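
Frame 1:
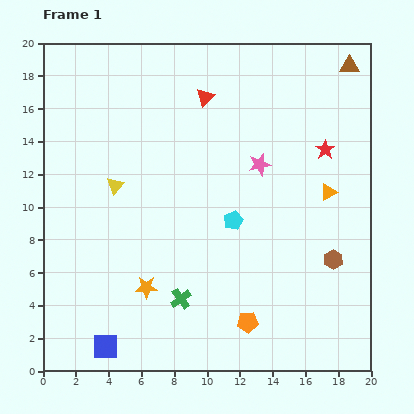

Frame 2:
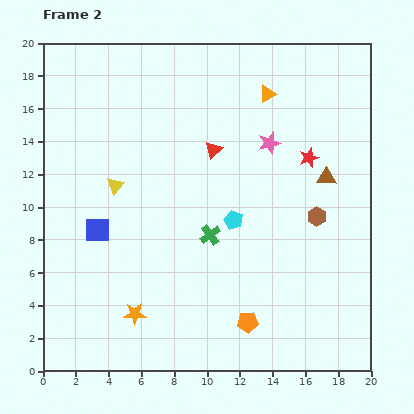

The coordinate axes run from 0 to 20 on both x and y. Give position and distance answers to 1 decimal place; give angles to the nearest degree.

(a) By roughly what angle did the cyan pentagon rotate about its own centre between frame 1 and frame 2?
24° counter-clockwise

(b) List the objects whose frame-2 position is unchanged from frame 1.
the orange pentagon, the yellow triangle, the cyan pentagon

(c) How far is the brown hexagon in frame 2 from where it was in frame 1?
2.8

The brown hexagon moved from (17.7, 6.8) to (16.7, 9.4), a distance of √(1.0² + 2.6²) ≈ 2.8.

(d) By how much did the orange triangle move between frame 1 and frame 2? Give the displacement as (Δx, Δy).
(-3.7, 6.0)

The orange triangle was at (17.4, 10.9) in frame 1 and (13.7, 16.9) in frame 2.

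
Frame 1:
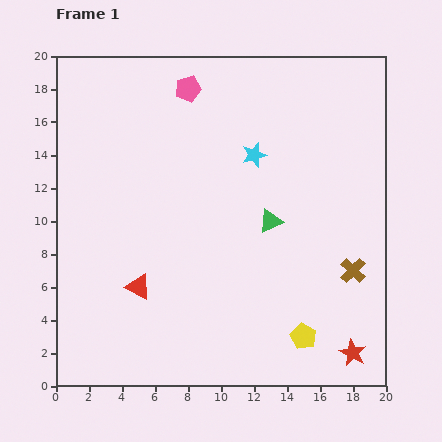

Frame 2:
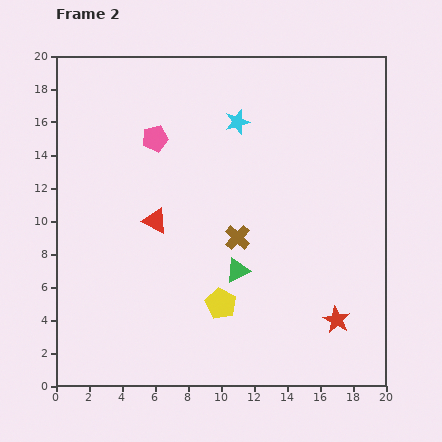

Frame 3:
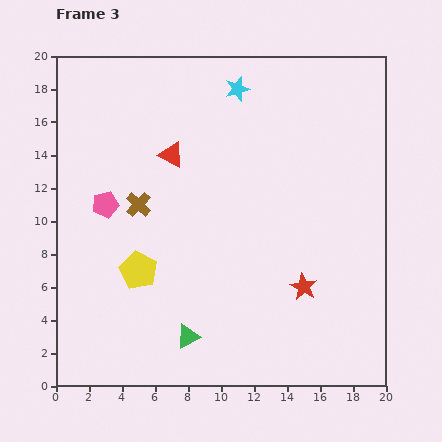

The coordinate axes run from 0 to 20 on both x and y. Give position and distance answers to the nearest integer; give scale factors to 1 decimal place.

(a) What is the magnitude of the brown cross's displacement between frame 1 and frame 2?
7

The brown cross moved from (18, 7) to (11, 9), a distance of √(7² + 2²) ≈ 7.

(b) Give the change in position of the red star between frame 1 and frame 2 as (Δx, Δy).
(-1, 2)

The red star was at (18, 2) in frame 1 and (17, 4) in frame 2.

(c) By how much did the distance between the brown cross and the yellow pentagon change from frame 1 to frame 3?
-1

Distance in frame 1: 5. Distance in frame 3: 4.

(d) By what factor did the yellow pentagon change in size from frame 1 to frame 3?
1.5×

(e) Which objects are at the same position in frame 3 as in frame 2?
none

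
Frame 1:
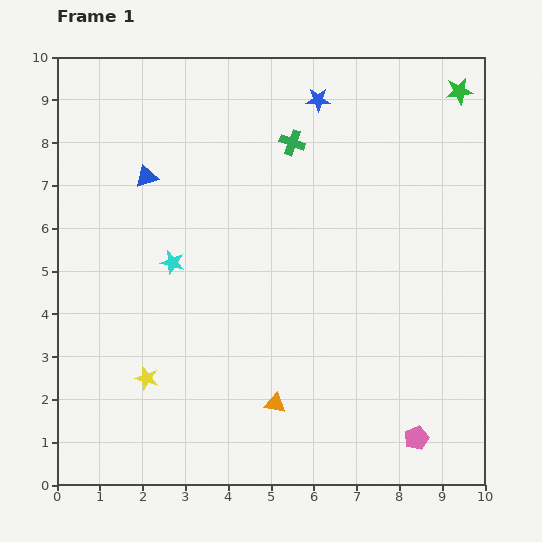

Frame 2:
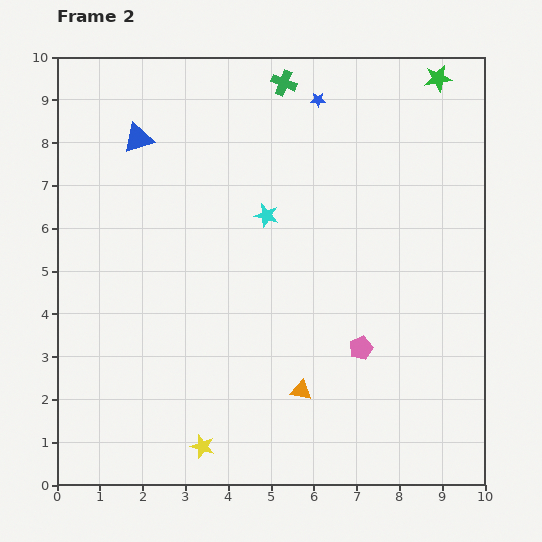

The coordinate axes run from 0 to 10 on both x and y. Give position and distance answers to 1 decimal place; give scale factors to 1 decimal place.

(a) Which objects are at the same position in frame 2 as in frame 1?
the blue star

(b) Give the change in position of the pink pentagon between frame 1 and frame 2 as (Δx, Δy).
(-1.3, 2.1)

The pink pentagon was at (8.4, 1.1) in frame 1 and (7.1, 3.2) in frame 2.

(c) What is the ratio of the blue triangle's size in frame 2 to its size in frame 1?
1.4×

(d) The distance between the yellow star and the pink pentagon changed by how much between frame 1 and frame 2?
-2.1

Distance in frame 1: 6.5. Distance in frame 2: 4.4.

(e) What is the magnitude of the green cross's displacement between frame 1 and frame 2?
1.4

The green cross moved from (5.5, 8.0) to (5.3, 9.4), a distance of √(0.2² + 1.4²) ≈ 1.4.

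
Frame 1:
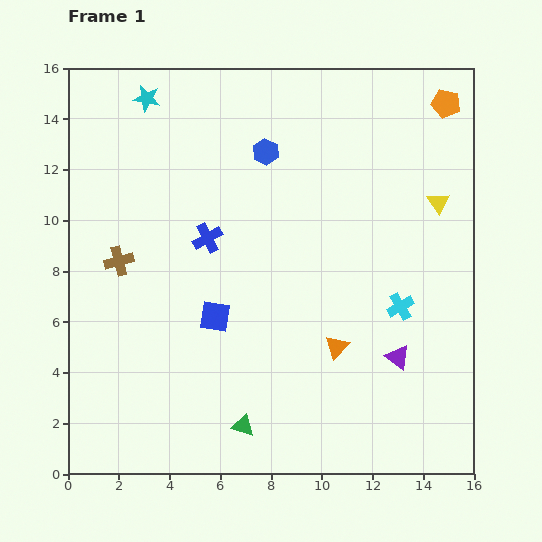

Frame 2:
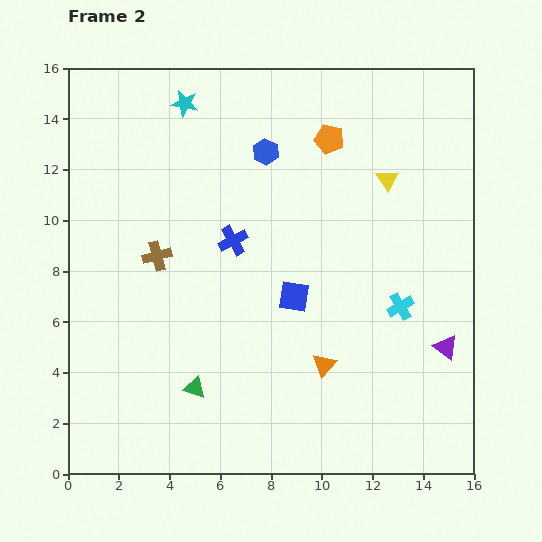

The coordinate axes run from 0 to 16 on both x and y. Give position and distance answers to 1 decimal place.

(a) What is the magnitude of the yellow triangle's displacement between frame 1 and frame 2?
2.2

The yellow triangle moved from (14.6, 10.7) to (12.6, 11.6), a distance of √(2.0² + 0.9²) ≈ 2.2.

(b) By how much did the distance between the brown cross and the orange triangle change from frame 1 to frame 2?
-1.3

Distance in frame 1: 9.2. Distance in frame 2: 7.9.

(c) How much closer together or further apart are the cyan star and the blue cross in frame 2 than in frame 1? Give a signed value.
-0.3

Distance in frame 1: 6.0. Distance in frame 2: 5.7.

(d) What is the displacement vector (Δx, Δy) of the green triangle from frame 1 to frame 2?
(-1.9, 1.5)

The green triangle was at (6.9, 1.9) in frame 1 and (5.0, 3.4) in frame 2.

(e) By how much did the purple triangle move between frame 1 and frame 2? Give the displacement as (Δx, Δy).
(1.9, 0.4)

The purple triangle was at (13.0, 4.6) in frame 1 and (14.9, 5.0) in frame 2.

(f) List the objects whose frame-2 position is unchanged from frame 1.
the cyan cross, the blue hexagon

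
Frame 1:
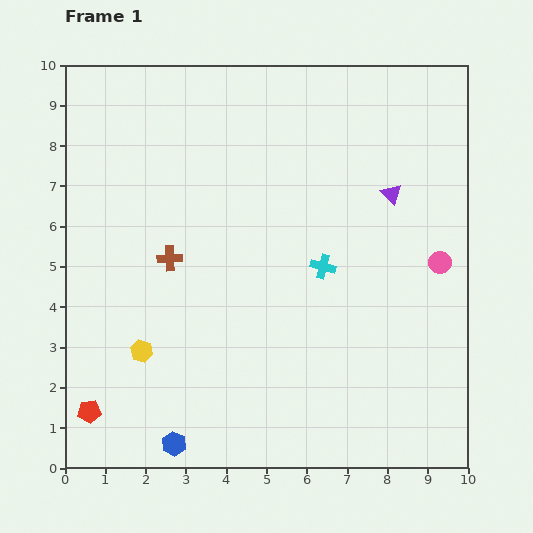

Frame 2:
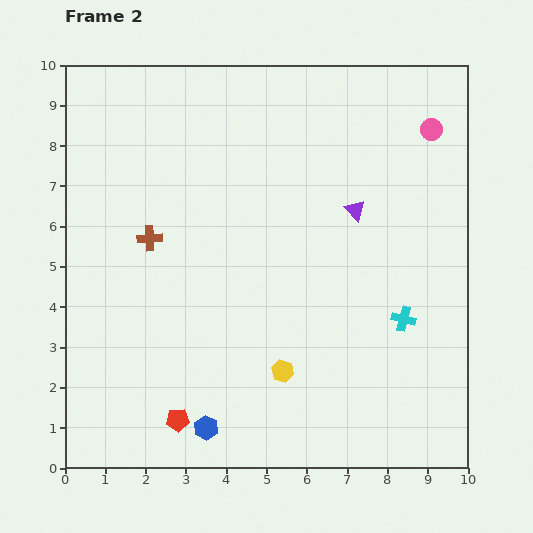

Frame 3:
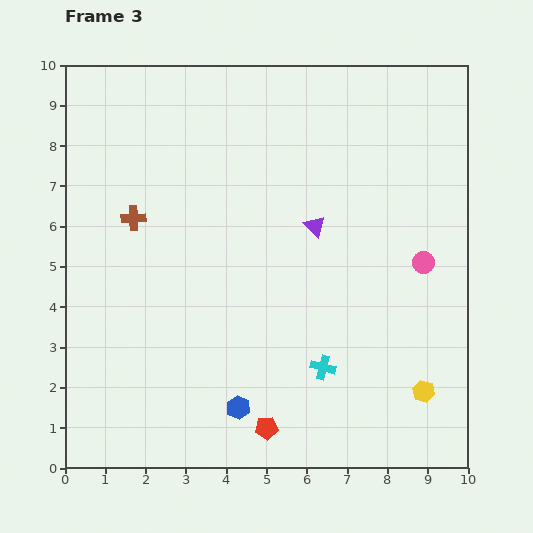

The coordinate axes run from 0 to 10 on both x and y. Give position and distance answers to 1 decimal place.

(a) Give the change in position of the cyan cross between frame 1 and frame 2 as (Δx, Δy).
(2.0, -1.3)

The cyan cross was at (6.4, 5.0) in frame 1 and (8.4, 3.7) in frame 2.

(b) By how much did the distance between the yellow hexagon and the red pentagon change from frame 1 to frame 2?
+0.9

Distance in frame 1: 2.0. Distance in frame 2: 2.9.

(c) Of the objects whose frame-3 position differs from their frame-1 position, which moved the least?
the pink circle

(moved 0.4)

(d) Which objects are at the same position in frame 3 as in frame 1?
none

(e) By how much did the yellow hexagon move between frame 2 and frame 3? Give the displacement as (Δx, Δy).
(3.5, -0.5)

The yellow hexagon was at (5.4, 2.4) in frame 2 and (8.9, 1.9) in frame 3.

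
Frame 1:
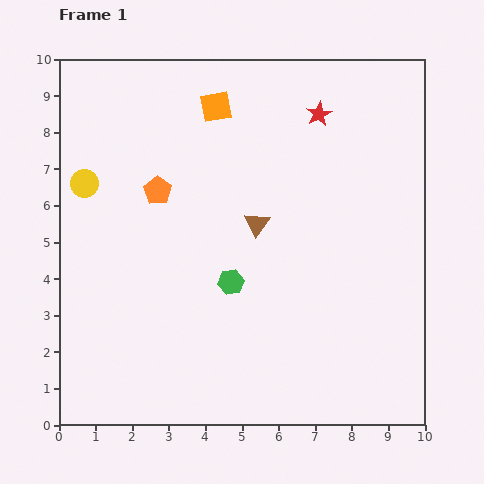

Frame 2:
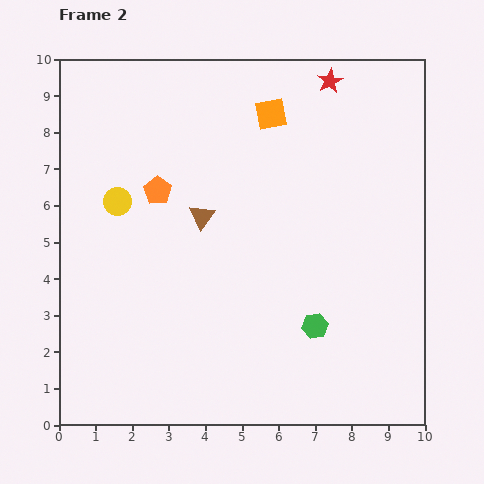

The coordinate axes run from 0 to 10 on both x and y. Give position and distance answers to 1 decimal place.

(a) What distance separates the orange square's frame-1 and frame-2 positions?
1.5

The orange square moved from (4.3, 8.7) to (5.8, 8.5), a distance of √(1.5² + 0.2²) ≈ 1.5.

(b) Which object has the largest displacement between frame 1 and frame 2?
the green hexagon

(moved 2.6; next 1.5)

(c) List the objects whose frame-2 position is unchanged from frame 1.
the orange pentagon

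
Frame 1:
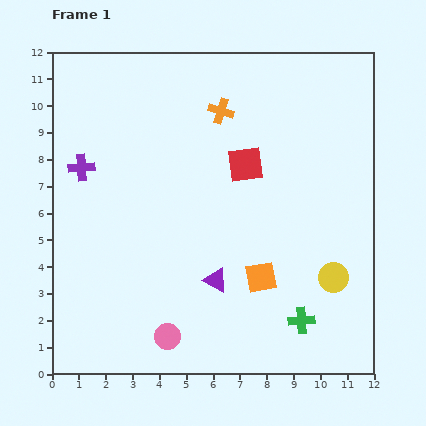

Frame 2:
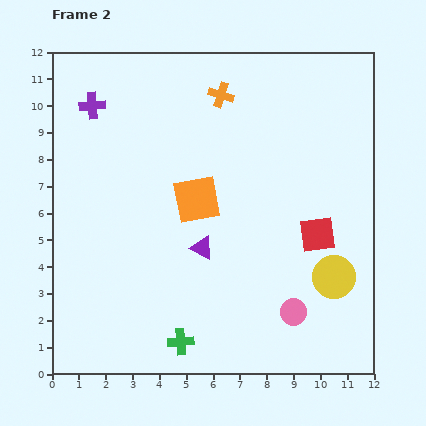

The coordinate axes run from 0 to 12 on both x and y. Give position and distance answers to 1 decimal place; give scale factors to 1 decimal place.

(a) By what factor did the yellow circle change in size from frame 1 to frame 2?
1.4×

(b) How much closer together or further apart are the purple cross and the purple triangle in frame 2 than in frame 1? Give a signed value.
+0.2

Distance in frame 1: 6.5. Distance in frame 2: 6.7.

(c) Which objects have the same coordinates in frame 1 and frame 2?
the yellow circle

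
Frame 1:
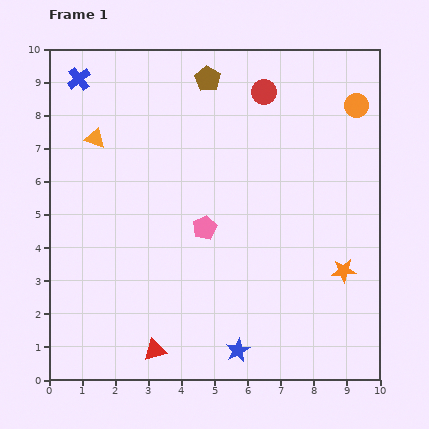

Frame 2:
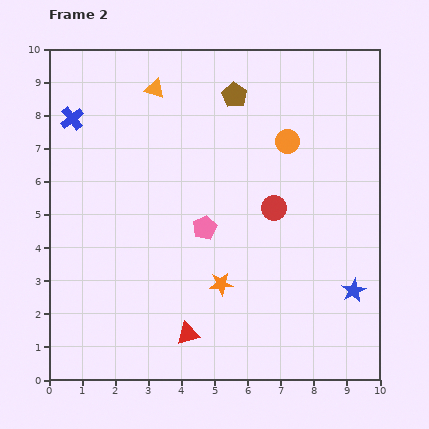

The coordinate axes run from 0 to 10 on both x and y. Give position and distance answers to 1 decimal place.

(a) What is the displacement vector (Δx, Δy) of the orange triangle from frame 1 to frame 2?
(1.8, 1.5)

The orange triangle was at (1.4, 7.3) in frame 1 and (3.2, 8.8) in frame 2.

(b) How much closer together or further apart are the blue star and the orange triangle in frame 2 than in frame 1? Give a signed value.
+0.9

Distance in frame 1: 7.7. Distance in frame 2: 8.6.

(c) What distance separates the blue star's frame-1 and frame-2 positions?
3.9

The blue star moved from (5.7, 0.9) to (9.2, 2.7), a distance of √(3.5² + 1.8²) ≈ 3.9.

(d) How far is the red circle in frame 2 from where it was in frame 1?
3.5

The red circle moved from (6.5, 8.7) to (6.8, 5.2), a distance of √(0.3² + 3.5²) ≈ 3.5.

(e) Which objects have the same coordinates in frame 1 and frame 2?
the pink pentagon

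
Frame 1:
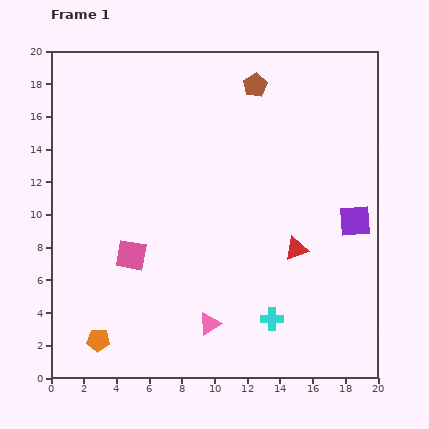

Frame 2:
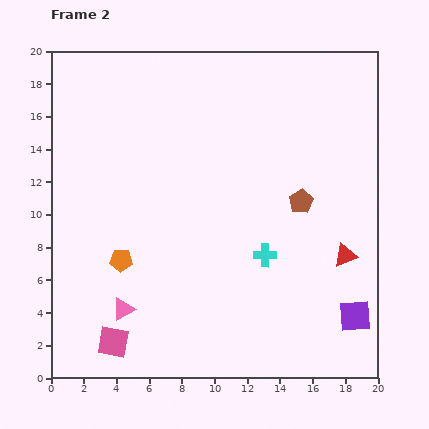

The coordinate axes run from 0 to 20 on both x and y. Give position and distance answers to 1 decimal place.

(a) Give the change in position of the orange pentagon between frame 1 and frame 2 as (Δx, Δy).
(1.4, 4.9)

The orange pentagon was at (2.9, 2.3) in frame 1 and (4.3, 7.2) in frame 2.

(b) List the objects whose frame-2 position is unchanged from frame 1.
none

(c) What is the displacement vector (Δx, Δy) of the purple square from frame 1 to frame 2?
(0.0, -5.8)

The purple square was at (18.6, 9.6) in frame 1 and (18.6, 3.8) in frame 2.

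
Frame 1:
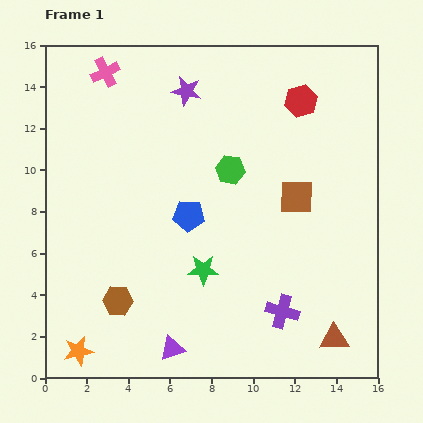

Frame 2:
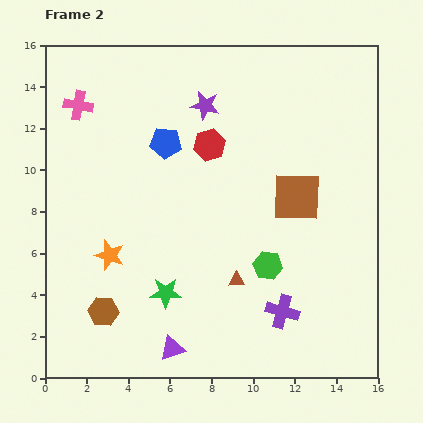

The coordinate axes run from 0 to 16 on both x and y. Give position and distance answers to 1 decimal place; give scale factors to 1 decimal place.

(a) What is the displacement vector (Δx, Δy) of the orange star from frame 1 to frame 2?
(1.5, 4.6)

The orange star was at (1.6, 1.3) in frame 1 and (3.1, 5.9) in frame 2.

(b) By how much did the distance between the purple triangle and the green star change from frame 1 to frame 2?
-1.4

Distance in frame 1: 4.1. Distance in frame 2: 2.7.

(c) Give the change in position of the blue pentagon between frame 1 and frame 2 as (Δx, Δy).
(-1.1, 3.5)

The blue pentagon was at (6.9, 7.8) in frame 1 and (5.8, 11.3) in frame 2.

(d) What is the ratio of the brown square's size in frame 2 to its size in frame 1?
1.4×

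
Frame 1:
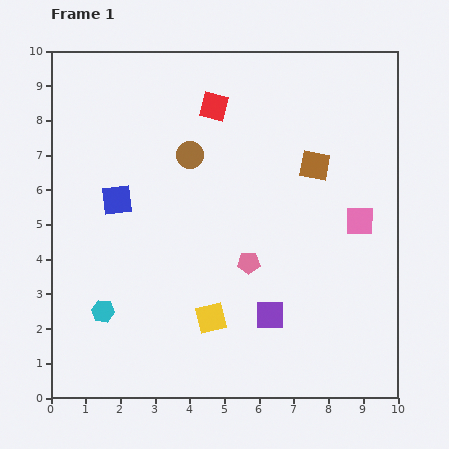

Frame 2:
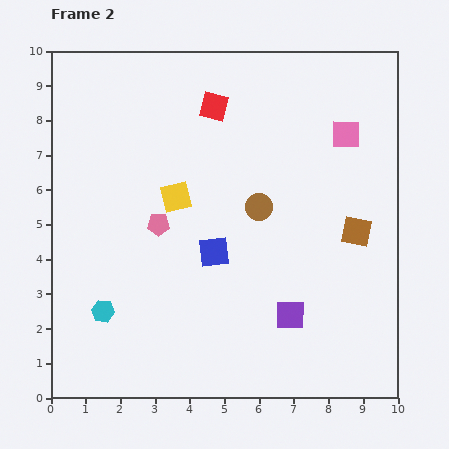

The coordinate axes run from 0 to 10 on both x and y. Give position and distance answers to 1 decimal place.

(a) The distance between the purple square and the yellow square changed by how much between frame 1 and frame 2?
+3.0

Distance in frame 1: 1.7. Distance in frame 2: 4.7.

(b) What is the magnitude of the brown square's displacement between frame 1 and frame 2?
2.2

The brown square moved from (7.6, 6.7) to (8.8, 4.8), a distance of √(1.2² + 1.9²) ≈ 2.2.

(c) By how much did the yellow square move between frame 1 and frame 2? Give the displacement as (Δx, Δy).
(-1.0, 3.5)

The yellow square was at (4.6, 2.3) in frame 1 and (3.6, 5.8) in frame 2.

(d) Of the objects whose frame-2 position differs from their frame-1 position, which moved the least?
the purple square

(moved 0.6)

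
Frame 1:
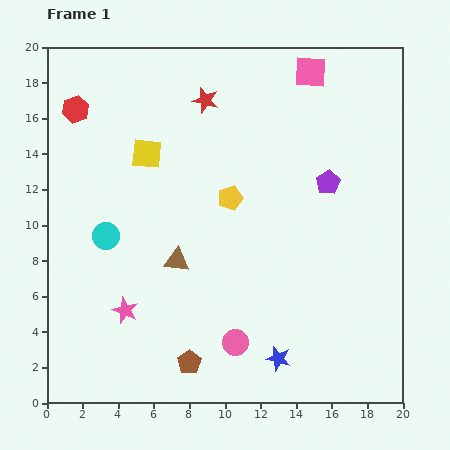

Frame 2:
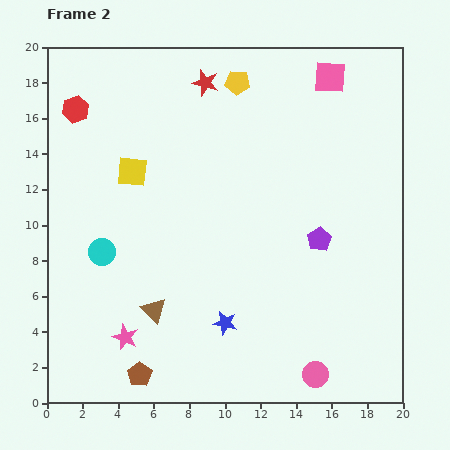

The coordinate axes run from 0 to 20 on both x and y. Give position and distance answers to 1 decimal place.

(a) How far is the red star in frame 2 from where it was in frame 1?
1.0

The red star moved from (8.9, 17.0) to (8.9, 18.0), a distance of √(0.0² + 1.0²) ≈ 1.0.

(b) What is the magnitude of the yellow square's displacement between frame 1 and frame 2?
1.3

The yellow square moved from (5.6, 14.0) to (4.8, 13.0), a distance of √(0.8² + 1.0²) ≈ 1.3.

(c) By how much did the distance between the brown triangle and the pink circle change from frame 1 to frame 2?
+4.1

Distance in frame 1: 5.7. Distance in frame 2: 9.8.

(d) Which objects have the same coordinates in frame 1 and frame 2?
the red hexagon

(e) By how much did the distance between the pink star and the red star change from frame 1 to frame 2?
+2.4

Distance in frame 1: 12.6. Distance in frame 2: 15.0.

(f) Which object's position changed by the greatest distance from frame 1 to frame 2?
the yellow pentagon

(moved 6.5; next 4.8)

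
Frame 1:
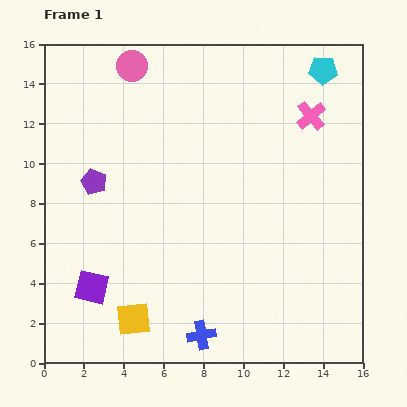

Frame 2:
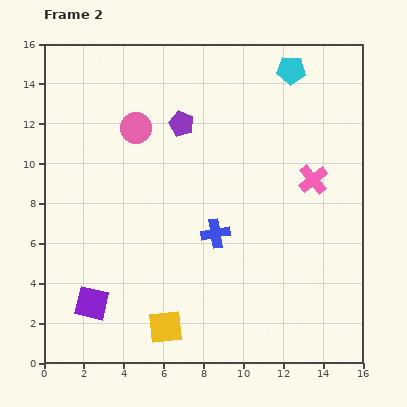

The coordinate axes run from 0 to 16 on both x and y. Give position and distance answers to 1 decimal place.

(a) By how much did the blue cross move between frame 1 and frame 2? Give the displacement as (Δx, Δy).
(0.7, 5.1)

The blue cross was at (7.9, 1.4) in frame 1 and (8.6, 6.5) in frame 2.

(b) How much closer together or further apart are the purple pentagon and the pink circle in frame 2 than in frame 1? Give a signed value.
-3.8

Distance in frame 1: 6.1. Distance in frame 2: 2.3.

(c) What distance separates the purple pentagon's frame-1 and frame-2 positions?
5.3

The purple pentagon moved from (2.5, 9.1) to (6.9, 12.0), a distance of √(4.4² + 2.9²) ≈ 5.3.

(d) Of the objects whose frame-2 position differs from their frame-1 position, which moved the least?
the purple square

(moved 0.8)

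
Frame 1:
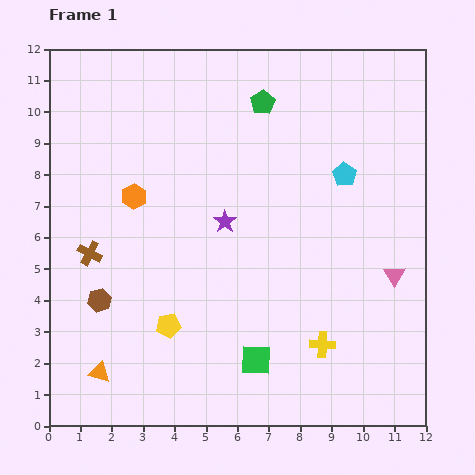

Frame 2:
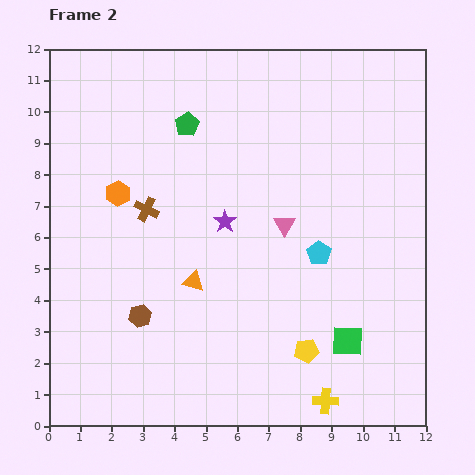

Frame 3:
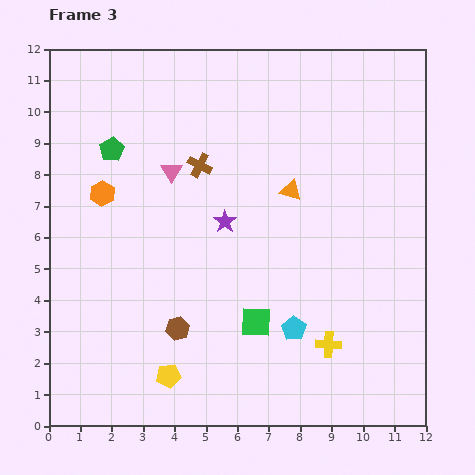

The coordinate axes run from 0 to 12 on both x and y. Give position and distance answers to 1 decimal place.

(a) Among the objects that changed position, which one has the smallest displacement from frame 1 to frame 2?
the orange hexagon

(moved 0.5)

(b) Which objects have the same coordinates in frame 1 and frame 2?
the purple star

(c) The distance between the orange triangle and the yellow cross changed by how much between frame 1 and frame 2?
-1.5

Distance in frame 1: 7.2. Distance in frame 2: 5.7.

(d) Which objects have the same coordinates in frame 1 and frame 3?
the purple star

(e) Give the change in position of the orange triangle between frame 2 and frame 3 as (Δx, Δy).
(3.1, 2.9)

The orange triangle was at (4.6, 4.6) in frame 2 and (7.7, 7.5) in frame 3.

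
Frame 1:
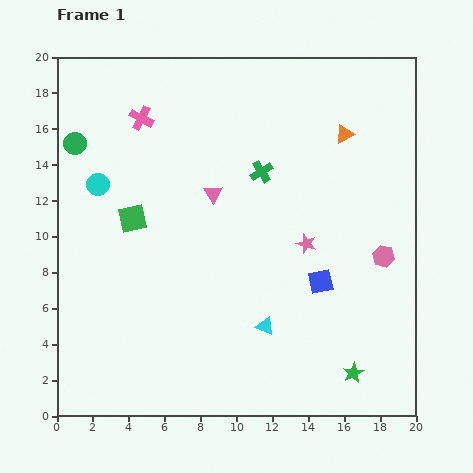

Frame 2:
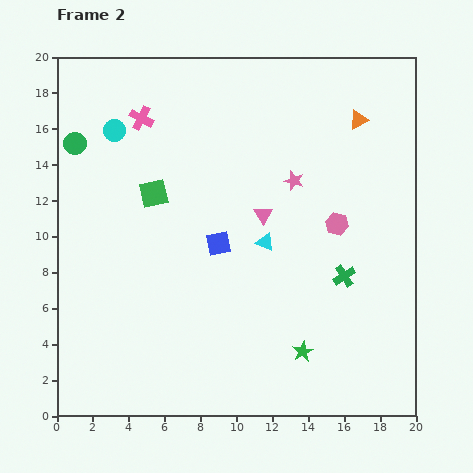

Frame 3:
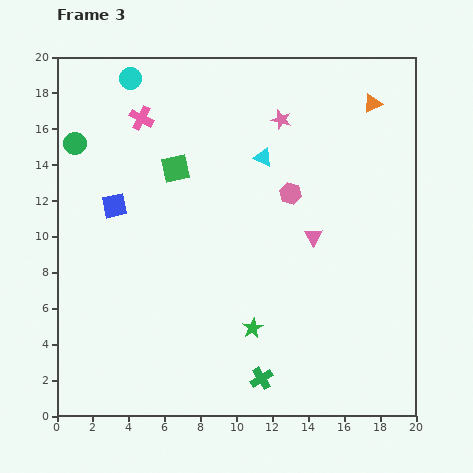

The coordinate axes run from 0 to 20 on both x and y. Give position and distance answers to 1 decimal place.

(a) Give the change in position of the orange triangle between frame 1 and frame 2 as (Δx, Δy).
(0.8, 0.8)

The orange triangle was at (16.0, 15.7) in frame 1 and (16.8, 16.5) in frame 2.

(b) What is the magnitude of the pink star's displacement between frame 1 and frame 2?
3.6

The pink star moved from (13.9, 9.6) to (13.2, 13.1), a distance of √(0.7² + 3.5²) ≈ 3.6.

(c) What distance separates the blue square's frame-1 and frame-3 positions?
12.2

The blue square moved from (14.7, 7.5) to (3.2, 11.7), a distance of √(11.5² + 4.2²) ≈ 12.2.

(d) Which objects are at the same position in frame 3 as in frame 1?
the green circle, the pink cross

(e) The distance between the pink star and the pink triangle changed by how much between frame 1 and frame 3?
+0.8

Distance in frame 1: 5.9. Distance in frame 3: 6.7.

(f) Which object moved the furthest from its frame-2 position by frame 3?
the green cross

(moved 7.3; next 6.2)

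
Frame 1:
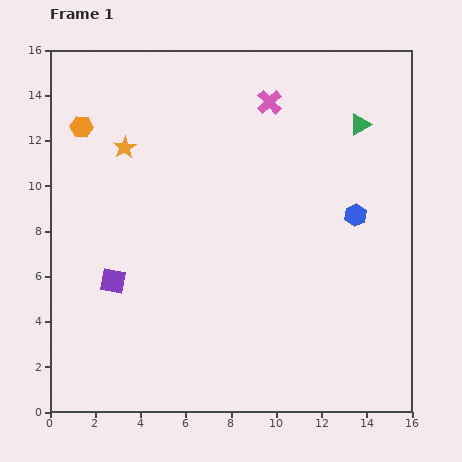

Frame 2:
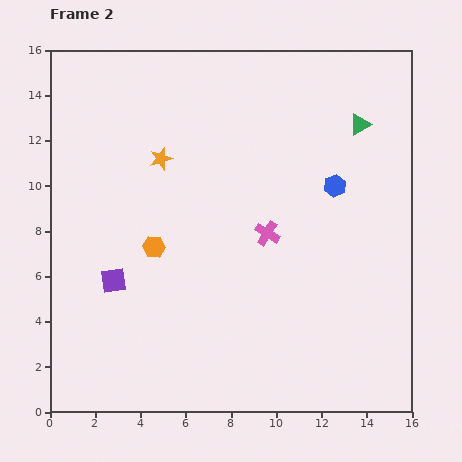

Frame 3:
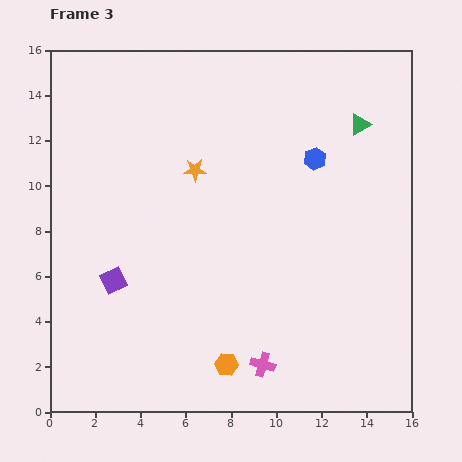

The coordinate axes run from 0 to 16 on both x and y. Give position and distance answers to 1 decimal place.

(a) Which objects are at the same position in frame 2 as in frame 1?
the green triangle, the purple square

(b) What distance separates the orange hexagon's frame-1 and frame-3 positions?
12.3

The orange hexagon moved from (1.4, 12.6) to (7.8, 2.1), a distance of √(6.4² + 10.5²) ≈ 12.3.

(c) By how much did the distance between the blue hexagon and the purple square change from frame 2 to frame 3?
-0.3

Distance in frame 2: 10.7. Distance in frame 3: 10.4.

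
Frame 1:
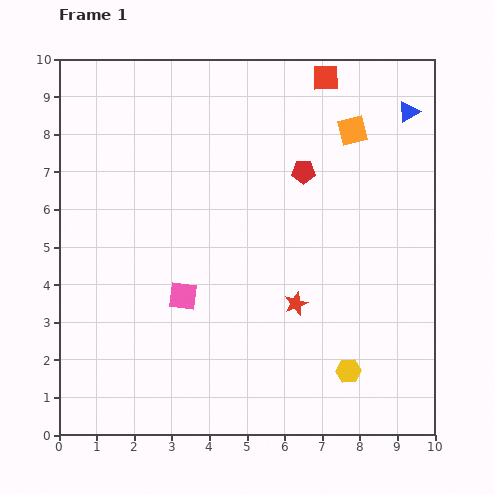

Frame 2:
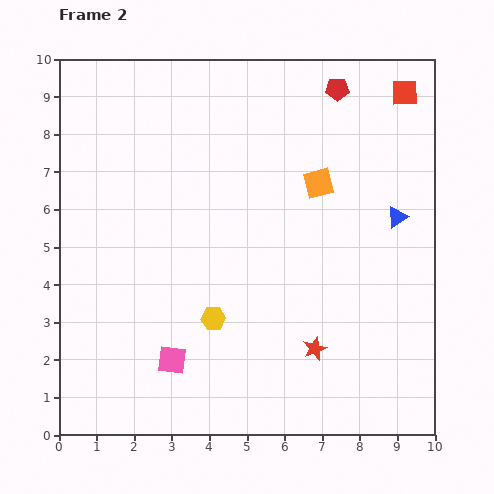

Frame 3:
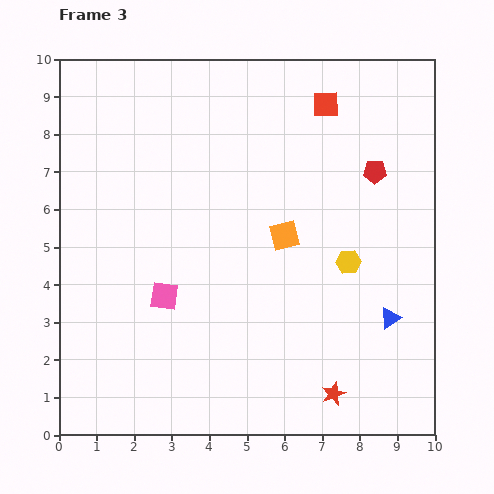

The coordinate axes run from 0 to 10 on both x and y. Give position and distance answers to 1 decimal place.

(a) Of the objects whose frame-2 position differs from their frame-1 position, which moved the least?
the red star

(moved 1.3)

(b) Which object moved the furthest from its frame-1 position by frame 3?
the blue triangle

(moved 5.5; next 3.3)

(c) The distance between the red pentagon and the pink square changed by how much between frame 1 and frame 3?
+1.9

Distance in frame 1: 4.6. Distance in frame 3: 6.5.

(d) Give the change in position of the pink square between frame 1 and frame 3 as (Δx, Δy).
(-0.5, 0.0)

The pink square was at (3.3, 3.7) in frame 1 and (2.8, 3.7) in frame 3.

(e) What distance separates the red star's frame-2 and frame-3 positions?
1.3

The red star moved from (6.8, 2.3) to (7.3, 1.1), a distance of √(0.5² + 1.2²) ≈ 1.3.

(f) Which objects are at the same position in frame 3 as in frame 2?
none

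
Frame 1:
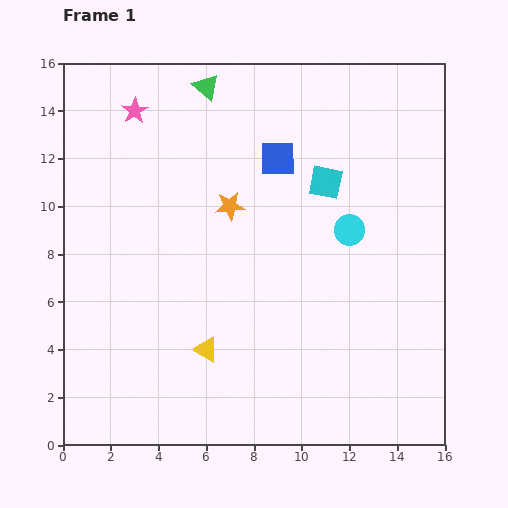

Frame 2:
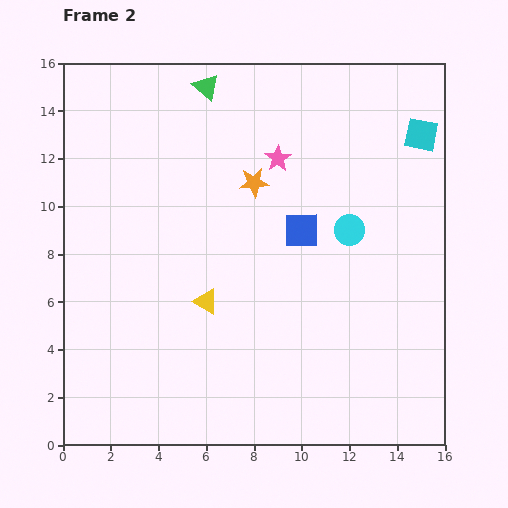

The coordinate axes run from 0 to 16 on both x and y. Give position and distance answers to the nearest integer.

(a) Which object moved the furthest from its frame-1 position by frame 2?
the pink star

(moved 6; next 4)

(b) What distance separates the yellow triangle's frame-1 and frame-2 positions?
2

The yellow triangle moved from (6, 4) to (6, 6), a distance of √(0² + 2²) ≈ 2.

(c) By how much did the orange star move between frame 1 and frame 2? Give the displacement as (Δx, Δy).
(1, 1)

The orange star was at (7, 10) in frame 1 and (8, 11) in frame 2.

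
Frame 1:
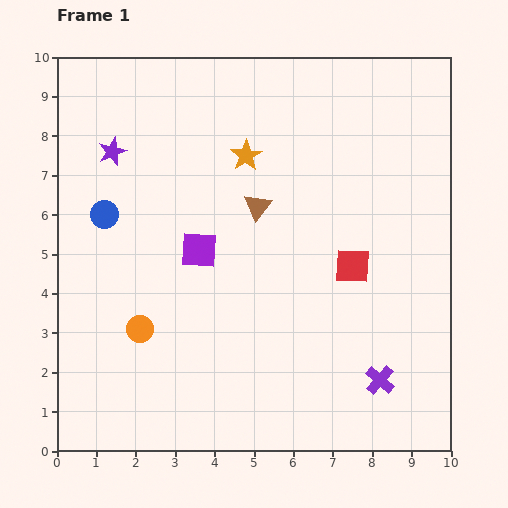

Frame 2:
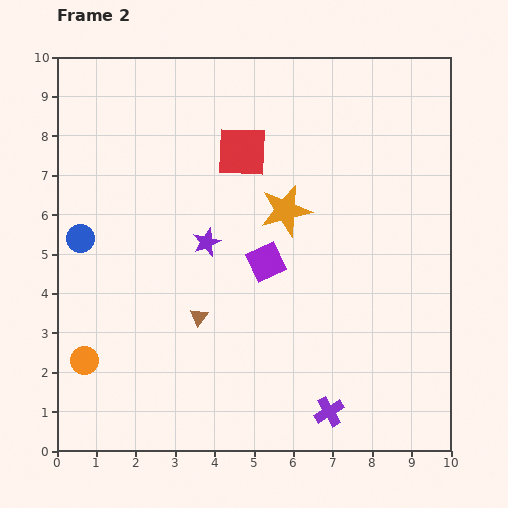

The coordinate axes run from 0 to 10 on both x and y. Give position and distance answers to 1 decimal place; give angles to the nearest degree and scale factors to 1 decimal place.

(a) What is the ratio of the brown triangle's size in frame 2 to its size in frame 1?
0.6×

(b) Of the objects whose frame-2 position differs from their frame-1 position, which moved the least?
the blue circle

(moved 0.8)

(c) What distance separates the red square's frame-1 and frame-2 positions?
4.0

The red square moved from (7.5, 4.7) to (4.7, 7.6), a distance of √(2.8² + 2.9²) ≈ 4.0.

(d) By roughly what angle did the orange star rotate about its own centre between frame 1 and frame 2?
19° clockwise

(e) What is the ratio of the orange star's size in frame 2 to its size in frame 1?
1.7×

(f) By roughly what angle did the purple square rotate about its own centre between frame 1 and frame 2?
28° counter-clockwise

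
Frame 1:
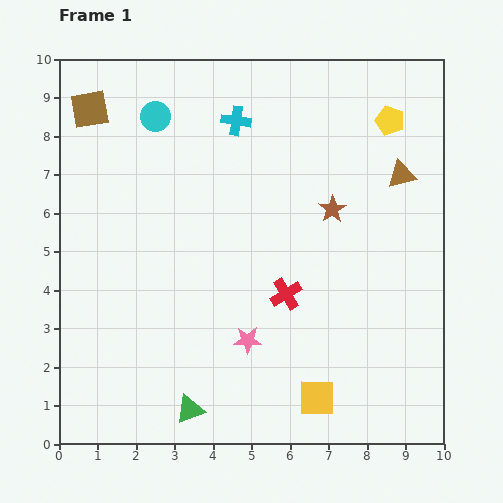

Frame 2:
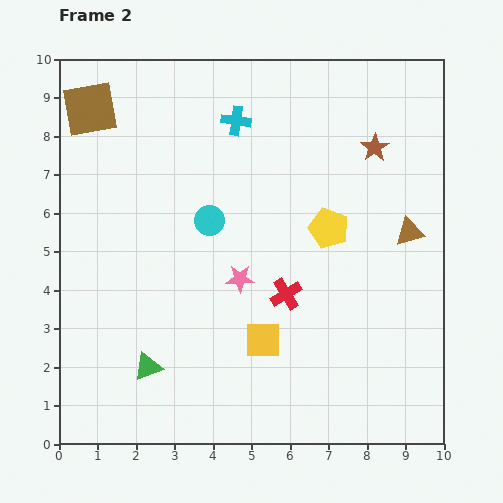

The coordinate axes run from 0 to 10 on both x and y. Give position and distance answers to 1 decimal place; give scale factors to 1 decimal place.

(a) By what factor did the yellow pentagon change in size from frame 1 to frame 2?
1.4×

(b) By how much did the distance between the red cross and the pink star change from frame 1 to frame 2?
-0.3

Distance in frame 1: 1.6. Distance in frame 2: 1.3.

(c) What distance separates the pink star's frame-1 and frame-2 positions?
1.6

The pink star moved from (4.9, 2.7) to (4.7, 4.3), a distance of √(0.2² + 1.6²) ≈ 1.6.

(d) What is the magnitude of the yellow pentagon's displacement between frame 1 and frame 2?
3.2

The yellow pentagon moved from (8.6, 8.4) to (7.0, 5.6), a distance of √(1.6² + 2.8²) ≈ 3.2.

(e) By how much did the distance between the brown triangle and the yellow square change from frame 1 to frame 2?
-1.5

Distance in frame 1: 6.2. Distance in frame 2: 4.7.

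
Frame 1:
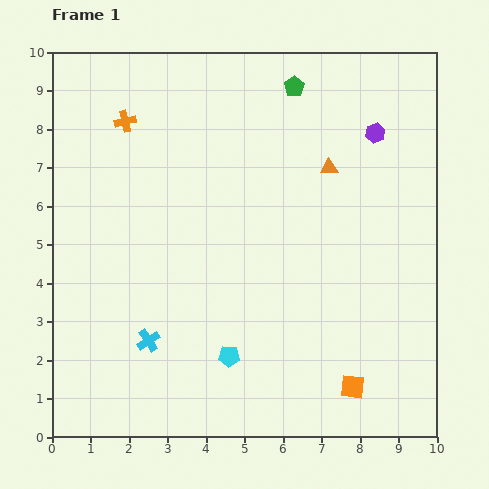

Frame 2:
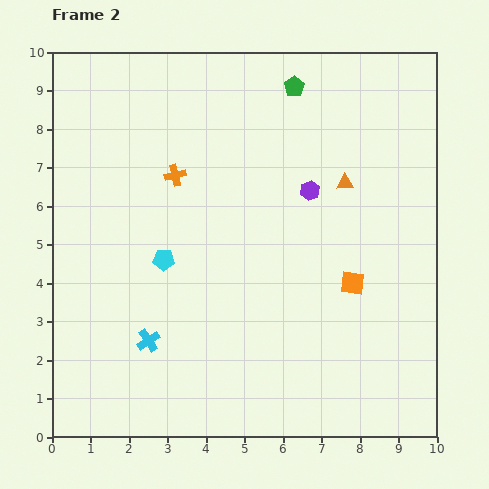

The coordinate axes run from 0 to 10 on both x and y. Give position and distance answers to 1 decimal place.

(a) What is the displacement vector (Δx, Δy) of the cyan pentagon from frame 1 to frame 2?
(-1.7, 2.5)

The cyan pentagon was at (4.6, 2.1) in frame 1 and (2.9, 4.6) in frame 2.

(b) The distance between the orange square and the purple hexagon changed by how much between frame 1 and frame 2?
-4.0

Distance in frame 1: 6.6. Distance in frame 2: 2.6.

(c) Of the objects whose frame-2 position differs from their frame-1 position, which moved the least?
the orange triangle

(moved 0.6)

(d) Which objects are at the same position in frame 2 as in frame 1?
the cyan cross, the green pentagon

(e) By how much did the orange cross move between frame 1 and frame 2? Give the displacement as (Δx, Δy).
(1.3, -1.4)

The orange cross was at (1.9, 8.2) in frame 1 and (3.2, 6.8) in frame 2.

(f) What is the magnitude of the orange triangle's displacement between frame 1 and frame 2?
0.6

The orange triangle moved from (7.2, 7.0) to (7.6, 6.6), a distance of √(0.4² + 0.4²) ≈ 0.6.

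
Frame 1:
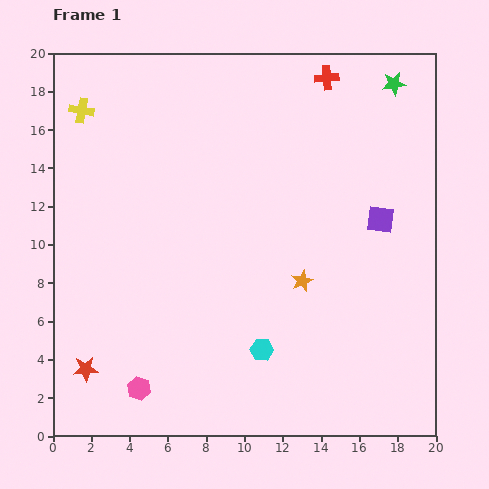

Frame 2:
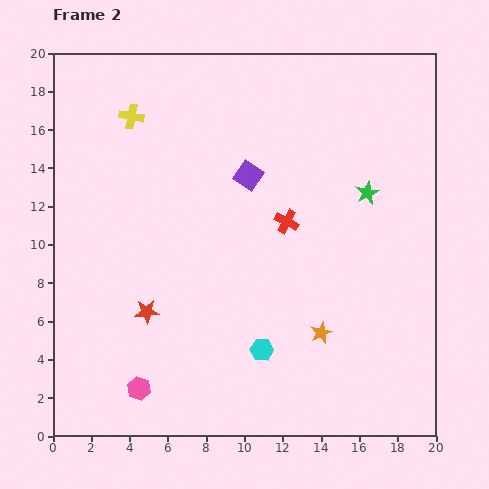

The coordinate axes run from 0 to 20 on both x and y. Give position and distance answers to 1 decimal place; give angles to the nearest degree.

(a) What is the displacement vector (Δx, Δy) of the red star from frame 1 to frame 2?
(3.2, 3.0)

The red star was at (1.7, 3.5) in frame 1 and (4.9, 6.5) in frame 2.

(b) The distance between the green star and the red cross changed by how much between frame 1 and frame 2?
+1.0

Distance in frame 1: 3.5. Distance in frame 2: 4.5.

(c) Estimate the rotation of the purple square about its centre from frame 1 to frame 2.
25° clockwise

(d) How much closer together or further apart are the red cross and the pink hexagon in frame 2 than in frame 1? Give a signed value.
-7.3

Distance in frame 1: 18.9. Distance in frame 2: 11.6.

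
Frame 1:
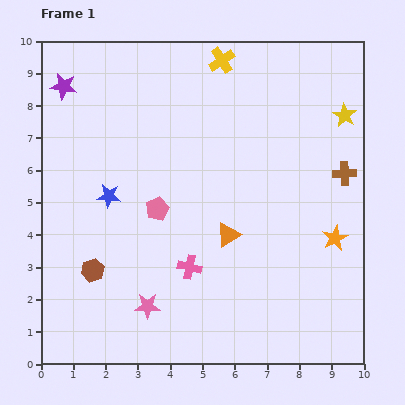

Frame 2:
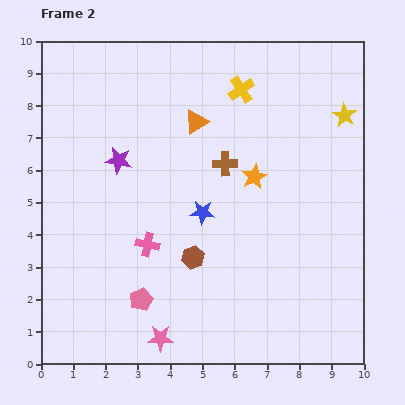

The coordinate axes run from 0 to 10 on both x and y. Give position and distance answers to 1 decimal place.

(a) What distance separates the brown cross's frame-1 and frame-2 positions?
3.7

The brown cross moved from (9.4, 5.9) to (5.7, 6.2), a distance of √(3.7² + 0.3²) ≈ 3.7.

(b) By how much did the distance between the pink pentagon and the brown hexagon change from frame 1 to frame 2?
-0.7

Distance in frame 1: 2.8. Distance in frame 2: 2.1.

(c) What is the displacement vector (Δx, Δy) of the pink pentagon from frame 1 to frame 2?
(-0.5, -2.8)

The pink pentagon was at (3.6, 4.8) in frame 1 and (3.1, 2.0) in frame 2.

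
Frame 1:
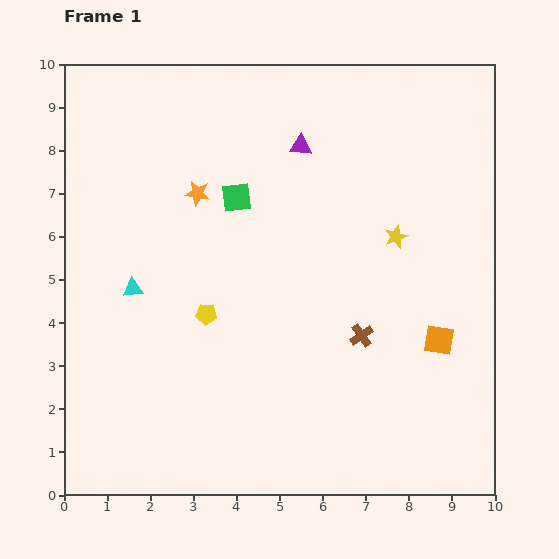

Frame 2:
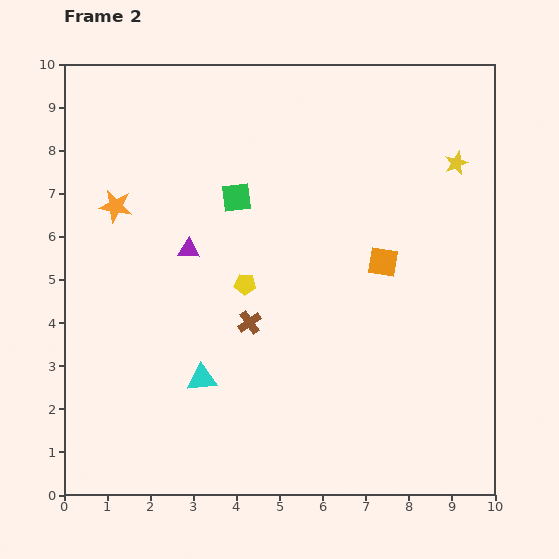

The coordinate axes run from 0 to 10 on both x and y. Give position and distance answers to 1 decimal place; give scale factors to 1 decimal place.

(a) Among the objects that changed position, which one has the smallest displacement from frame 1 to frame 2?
the yellow pentagon

(moved 1.1)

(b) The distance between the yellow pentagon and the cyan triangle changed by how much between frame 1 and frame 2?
+0.6

Distance in frame 1: 1.8. Distance in frame 2: 2.4.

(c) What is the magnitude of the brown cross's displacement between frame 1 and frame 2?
2.6

The brown cross moved from (6.9, 3.7) to (4.3, 4.0), a distance of √(2.6² + 0.3²) ≈ 2.6.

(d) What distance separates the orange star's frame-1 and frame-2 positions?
1.9

The orange star moved from (3.1, 7.0) to (1.2, 6.7), a distance of √(1.9² + 0.3²) ≈ 1.9.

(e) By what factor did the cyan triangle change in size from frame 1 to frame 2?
1.5×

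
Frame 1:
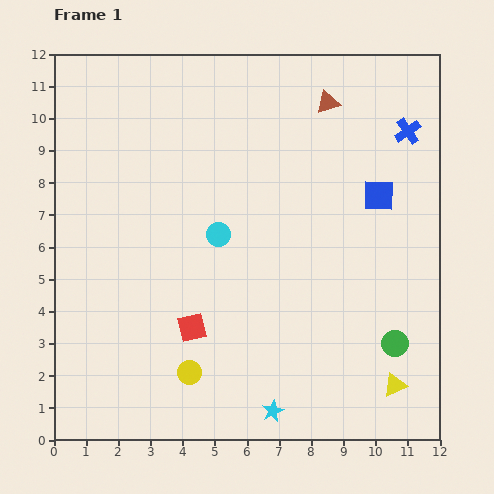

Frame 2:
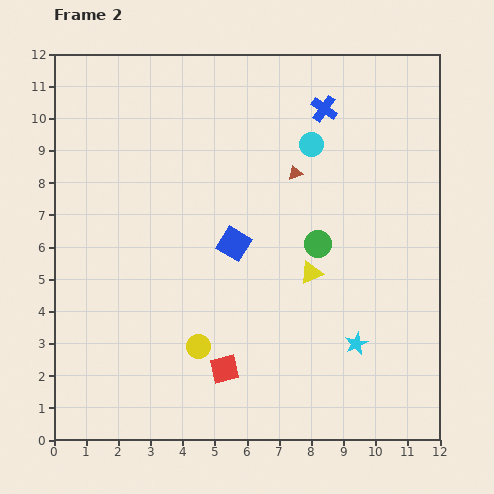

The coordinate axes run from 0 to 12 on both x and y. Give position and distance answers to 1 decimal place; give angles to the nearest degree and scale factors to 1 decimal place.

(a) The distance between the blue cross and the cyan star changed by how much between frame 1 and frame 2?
-2.3

Distance in frame 1: 9.7. Distance in frame 2: 7.4.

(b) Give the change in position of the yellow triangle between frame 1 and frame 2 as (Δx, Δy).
(-2.6, 3.5)

The yellow triangle was at (10.6, 1.7) in frame 1 and (8.0, 5.2) in frame 2.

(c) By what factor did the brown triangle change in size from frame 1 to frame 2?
0.6×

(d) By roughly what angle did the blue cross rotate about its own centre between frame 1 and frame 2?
21° counter-clockwise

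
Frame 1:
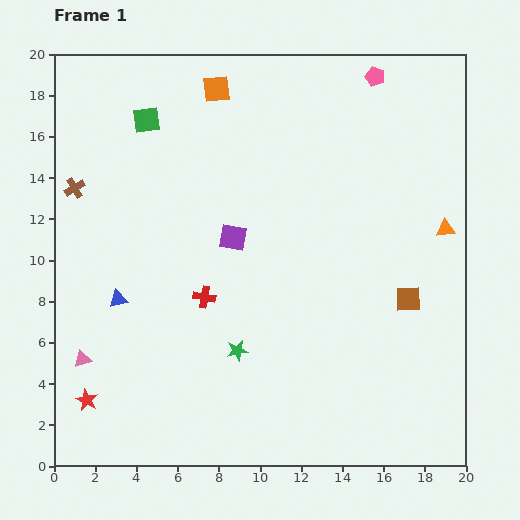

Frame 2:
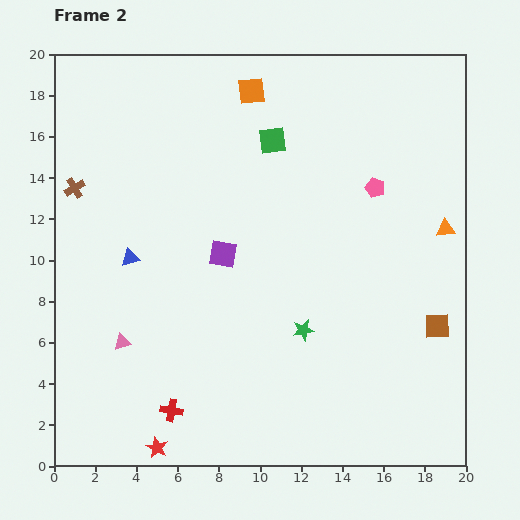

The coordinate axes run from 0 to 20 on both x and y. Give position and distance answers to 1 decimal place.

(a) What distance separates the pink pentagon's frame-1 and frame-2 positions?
5.4

The pink pentagon moved from (15.6, 18.9) to (15.6, 13.5), a distance of √(0.0² + 5.4²) ≈ 5.4.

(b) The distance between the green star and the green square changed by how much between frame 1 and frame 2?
-2.7

Distance in frame 1: 12.0. Distance in frame 2: 9.3.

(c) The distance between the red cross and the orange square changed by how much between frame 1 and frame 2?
+5.9

Distance in frame 1: 10.1. Distance in frame 2: 16.0.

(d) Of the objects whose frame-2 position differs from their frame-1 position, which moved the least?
the purple square

(moved 0.9)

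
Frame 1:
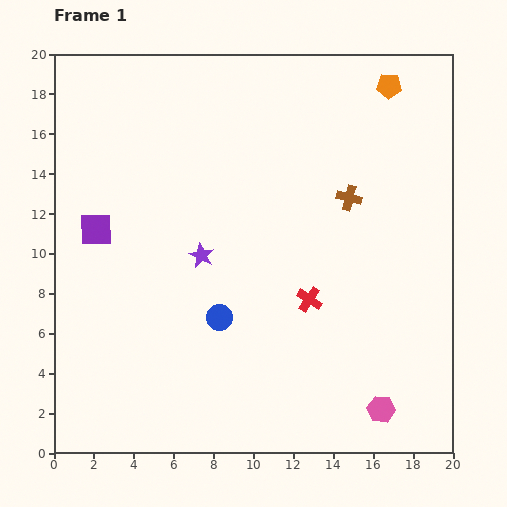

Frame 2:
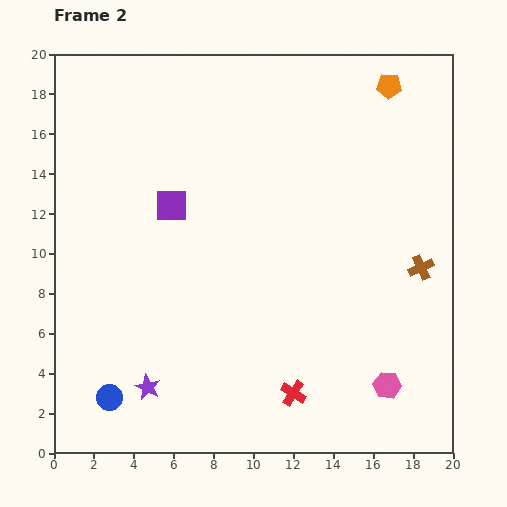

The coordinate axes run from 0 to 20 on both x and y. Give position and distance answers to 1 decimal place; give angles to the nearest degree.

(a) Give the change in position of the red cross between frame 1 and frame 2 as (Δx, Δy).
(-0.8, -4.7)

The red cross was at (12.8, 7.7) in frame 1 and (12.0, 3.0) in frame 2.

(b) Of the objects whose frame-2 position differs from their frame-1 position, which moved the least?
the pink hexagon

(moved 1.2)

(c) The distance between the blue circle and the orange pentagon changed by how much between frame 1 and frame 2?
+6.6

Distance in frame 1: 14.4. Distance in frame 2: 21.0.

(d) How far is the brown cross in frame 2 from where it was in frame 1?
5.0

The brown cross moved from (14.8, 12.8) to (18.4, 9.3), a distance of √(3.6² + 3.5²) ≈ 5.0.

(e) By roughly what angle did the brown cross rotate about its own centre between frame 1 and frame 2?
39° counter-clockwise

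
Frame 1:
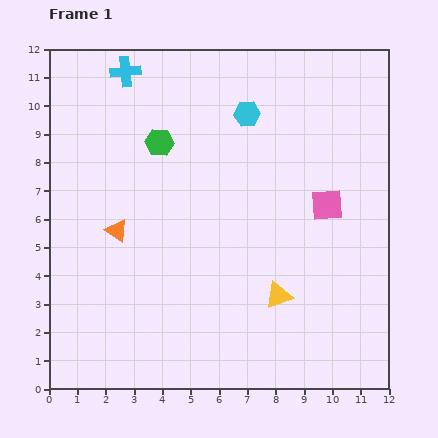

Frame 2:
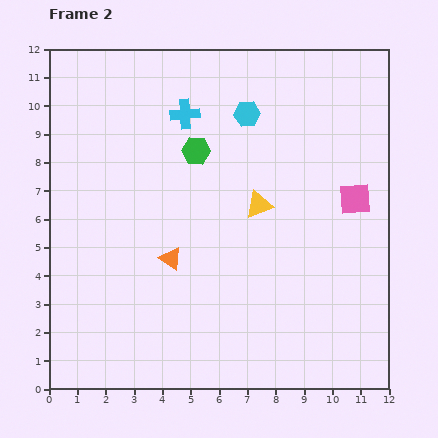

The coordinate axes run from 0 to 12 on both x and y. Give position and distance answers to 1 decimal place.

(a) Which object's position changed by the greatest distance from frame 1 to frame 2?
the yellow triangle

(moved 3.3; next 2.6)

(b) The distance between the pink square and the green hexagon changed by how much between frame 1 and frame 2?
-0.4

Distance in frame 1: 6.3. Distance in frame 2: 5.9.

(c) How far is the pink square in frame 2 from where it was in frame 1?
1.0

The pink square moved from (9.8, 6.5) to (10.8, 6.7), a distance of √(1.0² + 0.2²) ≈ 1.0.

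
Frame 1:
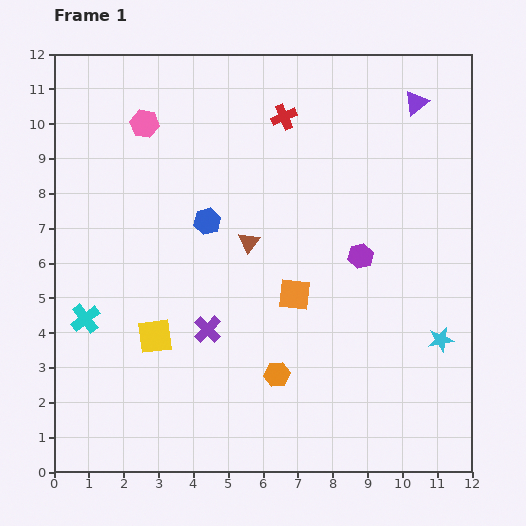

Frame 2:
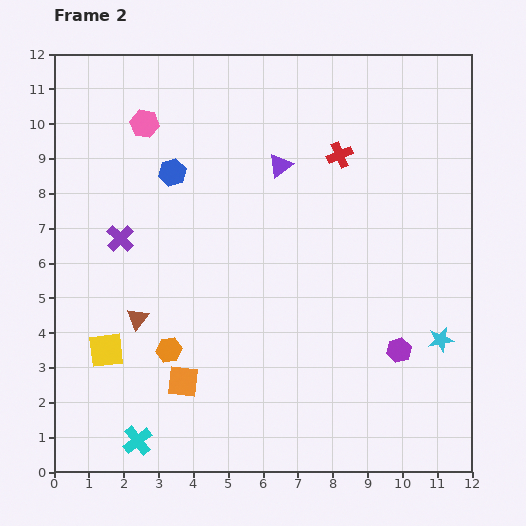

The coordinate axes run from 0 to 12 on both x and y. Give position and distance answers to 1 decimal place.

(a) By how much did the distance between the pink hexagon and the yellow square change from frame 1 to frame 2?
+0.5

Distance in frame 1: 6.1. Distance in frame 2: 6.6.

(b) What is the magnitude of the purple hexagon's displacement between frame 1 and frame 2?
2.9

The purple hexagon moved from (8.8, 6.2) to (9.9, 3.5), a distance of √(1.1² + 2.7²) ≈ 2.9.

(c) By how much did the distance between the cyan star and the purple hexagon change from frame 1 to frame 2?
-2.1

Distance in frame 1: 3.3. Distance in frame 2: 1.2.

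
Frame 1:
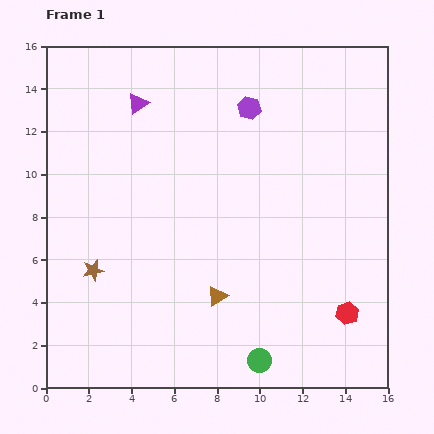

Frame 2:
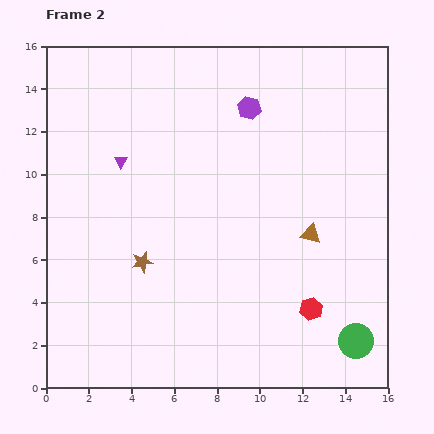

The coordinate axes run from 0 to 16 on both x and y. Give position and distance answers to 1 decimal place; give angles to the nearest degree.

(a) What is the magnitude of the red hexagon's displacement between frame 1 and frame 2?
1.7

The red hexagon moved from (14.1, 3.5) to (12.4, 3.7), a distance of √(1.7² + 0.2²) ≈ 1.7.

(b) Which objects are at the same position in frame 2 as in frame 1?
the purple hexagon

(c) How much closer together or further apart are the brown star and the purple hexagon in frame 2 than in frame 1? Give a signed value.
-1.7

Distance in frame 1: 10.5. Distance in frame 2: 8.8.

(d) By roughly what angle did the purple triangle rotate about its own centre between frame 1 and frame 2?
25° counter-clockwise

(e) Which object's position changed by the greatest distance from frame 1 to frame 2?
the brown triangle

(moved 5.3; next 4.6)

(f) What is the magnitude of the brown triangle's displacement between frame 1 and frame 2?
5.3

The brown triangle moved from (8.0, 4.3) to (12.4, 7.2), a distance of √(4.4² + 2.9²) ≈ 5.3.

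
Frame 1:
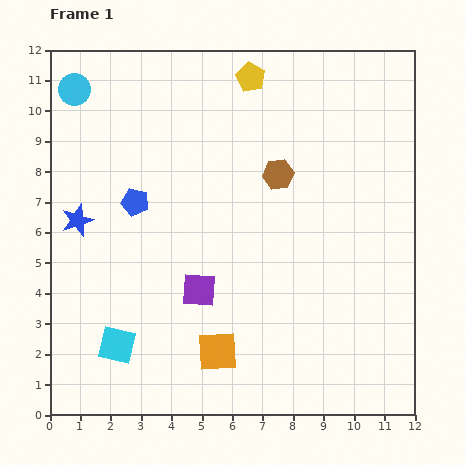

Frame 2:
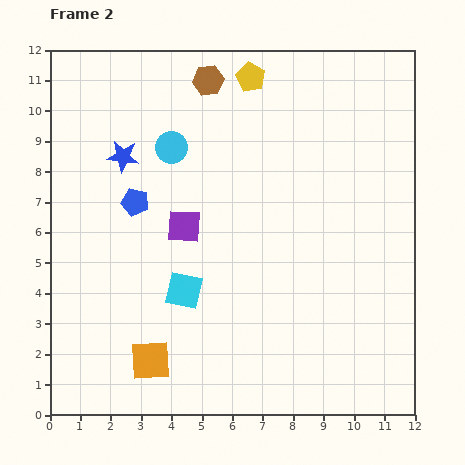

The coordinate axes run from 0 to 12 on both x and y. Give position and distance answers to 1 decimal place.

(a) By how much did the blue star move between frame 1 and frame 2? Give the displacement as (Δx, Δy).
(1.5, 2.1)

The blue star was at (0.9, 6.4) in frame 1 and (2.4, 8.5) in frame 2.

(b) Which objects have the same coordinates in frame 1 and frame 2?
the blue pentagon, the yellow pentagon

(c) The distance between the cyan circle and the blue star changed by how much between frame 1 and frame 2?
-2.7

Distance in frame 1: 4.3. Distance in frame 2: 1.6.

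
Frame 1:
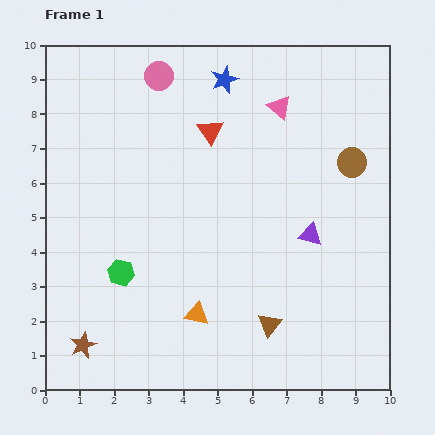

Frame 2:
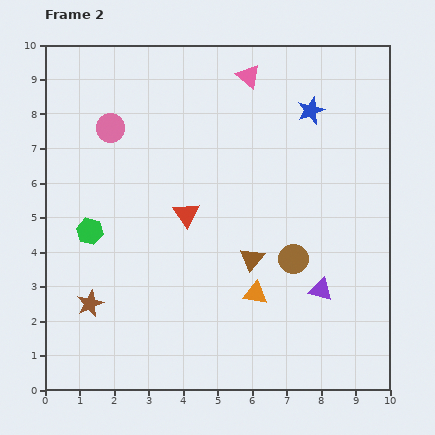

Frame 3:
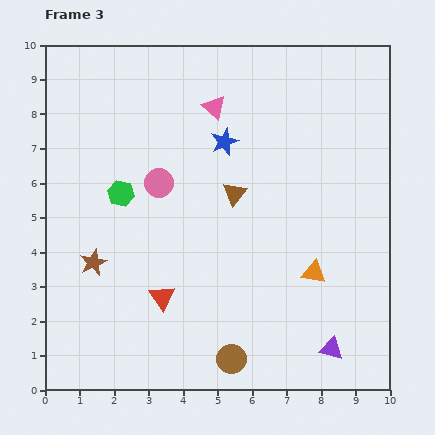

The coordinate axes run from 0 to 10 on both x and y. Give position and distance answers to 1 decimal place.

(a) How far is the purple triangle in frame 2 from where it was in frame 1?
1.6

The purple triangle moved from (7.7, 4.5) to (8.0, 2.9), a distance of √(0.3² + 1.6²) ≈ 1.6.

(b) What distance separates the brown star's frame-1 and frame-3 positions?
2.4

The brown star moved from (1.1, 1.3) to (1.4, 3.7), a distance of √(0.3² + 2.4²) ≈ 2.4.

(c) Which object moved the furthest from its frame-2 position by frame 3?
the brown circle

(moved 3.4; next 2.7)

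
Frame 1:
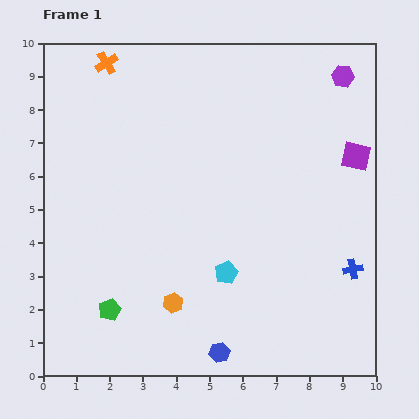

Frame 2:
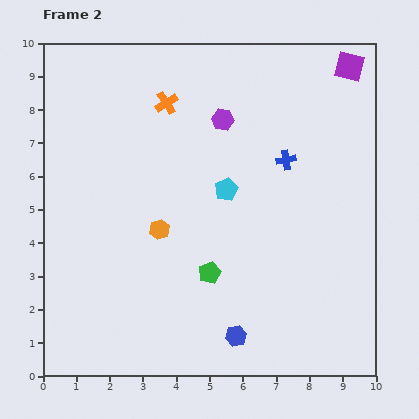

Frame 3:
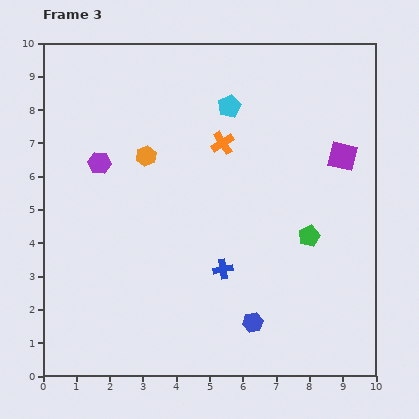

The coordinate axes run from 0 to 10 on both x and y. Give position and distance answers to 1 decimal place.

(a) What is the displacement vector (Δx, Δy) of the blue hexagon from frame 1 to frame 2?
(0.5, 0.5)

The blue hexagon was at (5.3, 0.7) in frame 1 and (5.8, 1.2) in frame 2.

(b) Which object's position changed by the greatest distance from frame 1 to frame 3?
the purple hexagon

(moved 7.7; next 6.4)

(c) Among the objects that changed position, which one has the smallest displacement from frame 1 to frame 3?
the purple square

(moved 0.4)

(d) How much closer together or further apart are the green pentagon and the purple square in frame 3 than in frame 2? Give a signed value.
-4.9

Distance in frame 2: 7.5. Distance in frame 3: 2.6.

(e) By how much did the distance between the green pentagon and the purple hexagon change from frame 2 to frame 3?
+2.1

Distance in frame 2: 4.6. Distance in frame 3: 6.7.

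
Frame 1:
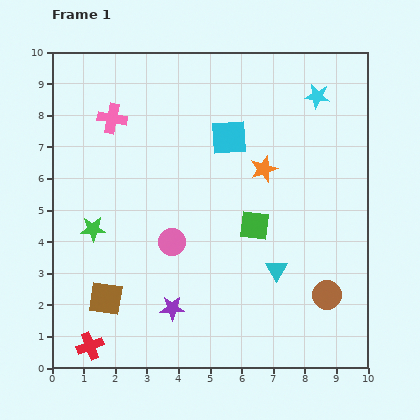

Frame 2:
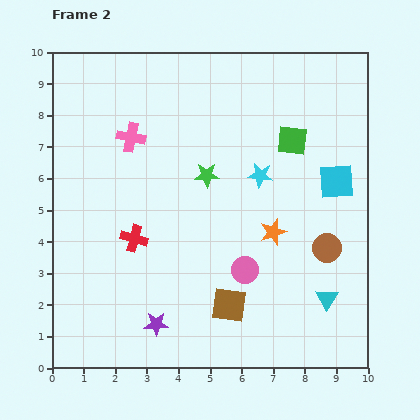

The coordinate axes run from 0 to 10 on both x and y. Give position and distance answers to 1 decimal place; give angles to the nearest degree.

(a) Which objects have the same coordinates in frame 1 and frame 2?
none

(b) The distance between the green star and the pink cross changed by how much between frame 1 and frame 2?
-0.9

Distance in frame 1: 3.6. Distance in frame 2: 2.7.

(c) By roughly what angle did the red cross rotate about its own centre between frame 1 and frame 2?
37° clockwise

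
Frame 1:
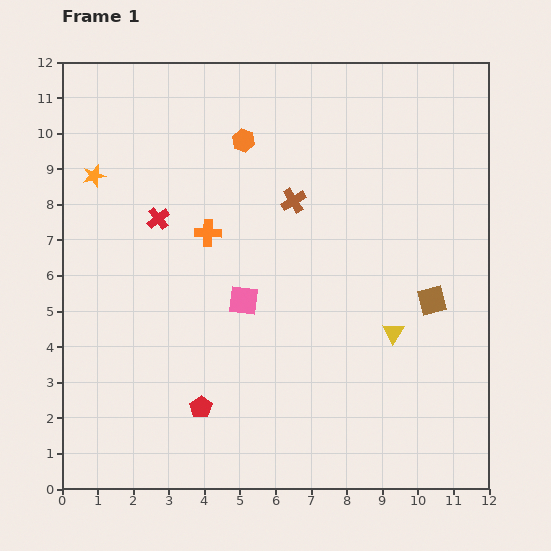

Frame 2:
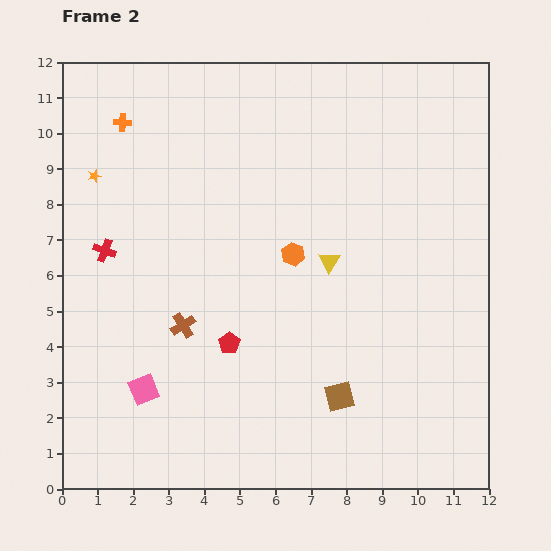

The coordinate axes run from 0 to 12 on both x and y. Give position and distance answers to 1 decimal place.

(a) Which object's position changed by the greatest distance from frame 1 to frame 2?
the brown cross

(moved 4.7; next 3.9)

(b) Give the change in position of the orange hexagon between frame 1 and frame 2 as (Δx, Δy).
(1.4, -3.2)

The orange hexagon was at (5.1, 9.8) in frame 1 and (6.5, 6.6) in frame 2.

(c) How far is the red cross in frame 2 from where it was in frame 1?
1.7

The red cross moved from (2.7, 7.6) to (1.2, 6.7), a distance of √(1.5² + 0.9²) ≈ 1.7.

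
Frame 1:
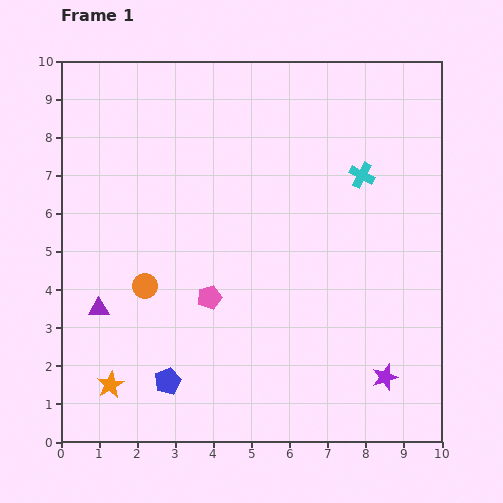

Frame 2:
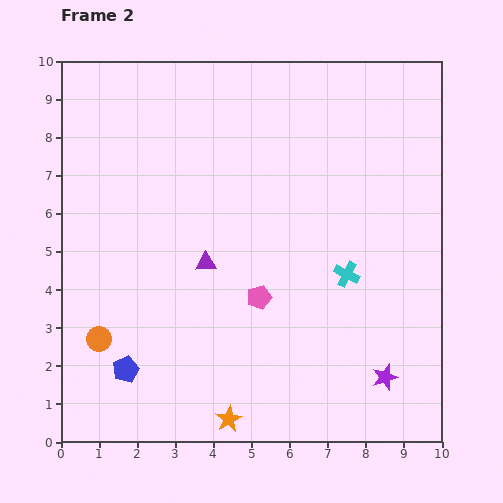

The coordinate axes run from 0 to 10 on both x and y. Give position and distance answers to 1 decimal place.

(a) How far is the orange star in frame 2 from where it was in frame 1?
3.2

The orange star moved from (1.3, 1.5) to (4.4, 0.6), a distance of √(3.1² + 0.9²) ≈ 3.2.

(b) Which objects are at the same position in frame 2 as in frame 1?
the purple star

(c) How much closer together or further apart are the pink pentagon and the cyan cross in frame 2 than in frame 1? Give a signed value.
-2.7

Distance in frame 1: 5.1. Distance in frame 2: 2.4.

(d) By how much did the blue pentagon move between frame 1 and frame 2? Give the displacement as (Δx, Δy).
(-1.1, 0.3)

The blue pentagon was at (2.8, 1.6) in frame 1 and (1.7, 1.9) in frame 2.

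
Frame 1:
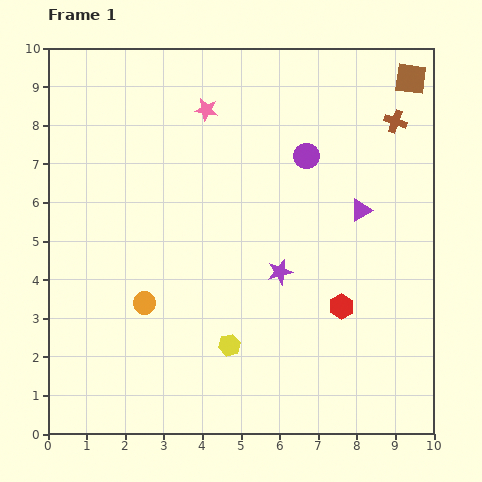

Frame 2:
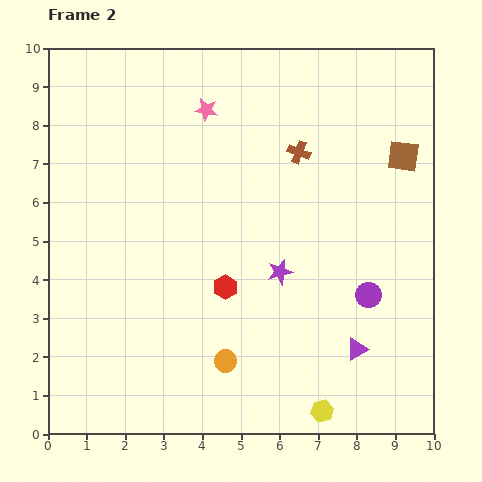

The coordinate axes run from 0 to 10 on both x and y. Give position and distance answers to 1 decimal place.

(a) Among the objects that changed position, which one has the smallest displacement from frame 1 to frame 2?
the brown square

(moved 2.0)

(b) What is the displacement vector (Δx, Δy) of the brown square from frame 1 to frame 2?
(-0.2, -2.0)

The brown square was at (9.4, 9.2) in frame 1 and (9.2, 7.2) in frame 2.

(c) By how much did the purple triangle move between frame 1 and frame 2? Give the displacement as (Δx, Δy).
(-0.1, -3.6)

The purple triangle was at (8.1, 5.8) in frame 1 and (8.0, 2.2) in frame 2.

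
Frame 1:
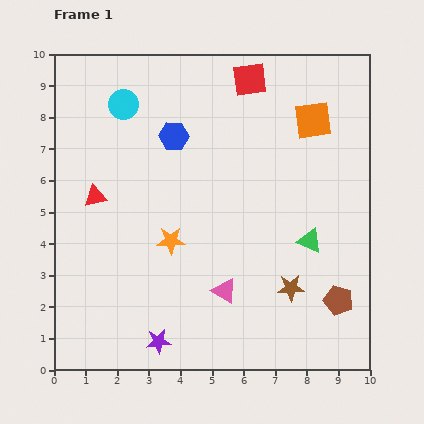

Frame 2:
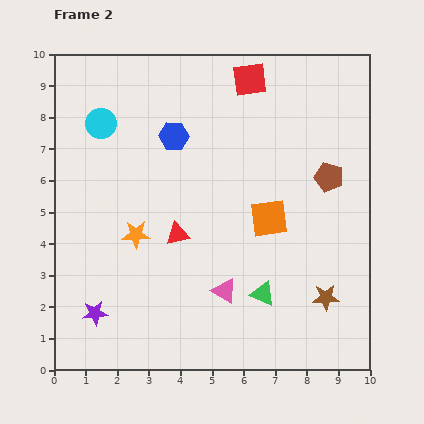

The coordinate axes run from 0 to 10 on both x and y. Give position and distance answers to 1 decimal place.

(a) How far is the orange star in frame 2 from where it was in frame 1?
1.1

The orange star moved from (3.7, 4.1) to (2.6, 4.3), a distance of √(1.1² + 0.2²) ≈ 1.1.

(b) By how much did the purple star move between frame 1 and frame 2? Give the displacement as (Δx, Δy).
(-2.0, 0.9)

The purple star was at (3.3, 0.9) in frame 1 and (1.3, 1.8) in frame 2.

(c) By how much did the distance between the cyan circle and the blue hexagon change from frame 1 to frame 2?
+0.4

Distance in frame 1: 1.9. Distance in frame 2: 2.3.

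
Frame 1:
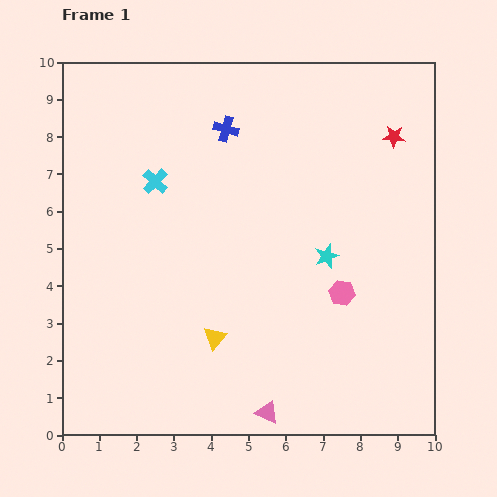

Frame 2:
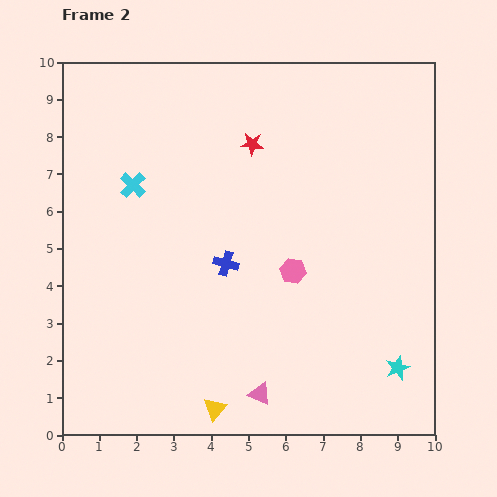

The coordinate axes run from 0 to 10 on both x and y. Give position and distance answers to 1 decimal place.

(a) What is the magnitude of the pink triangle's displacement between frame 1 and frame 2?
0.5

The pink triangle moved from (5.5, 0.6) to (5.3, 1.1), a distance of √(0.2² + 0.5²) ≈ 0.5.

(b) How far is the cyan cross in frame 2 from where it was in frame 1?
0.6

The cyan cross moved from (2.5, 6.8) to (1.9, 6.7), a distance of √(0.6² + 0.1²) ≈ 0.6.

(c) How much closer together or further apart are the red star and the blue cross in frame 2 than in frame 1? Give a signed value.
-1.2

Distance in frame 1: 4.5. Distance in frame 2: 3.3.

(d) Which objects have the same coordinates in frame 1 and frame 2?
none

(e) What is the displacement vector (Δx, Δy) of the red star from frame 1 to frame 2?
(-3.8, -0.2)

The red star was at (8.9, 8.0) in frame 1 and (5.1, 7.8) in frame 2.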